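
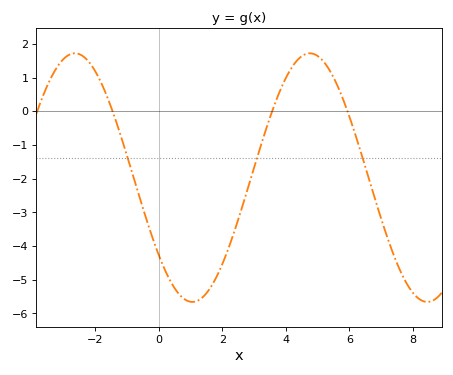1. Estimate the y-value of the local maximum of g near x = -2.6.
1.72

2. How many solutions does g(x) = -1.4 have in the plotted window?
3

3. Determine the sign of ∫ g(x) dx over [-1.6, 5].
negative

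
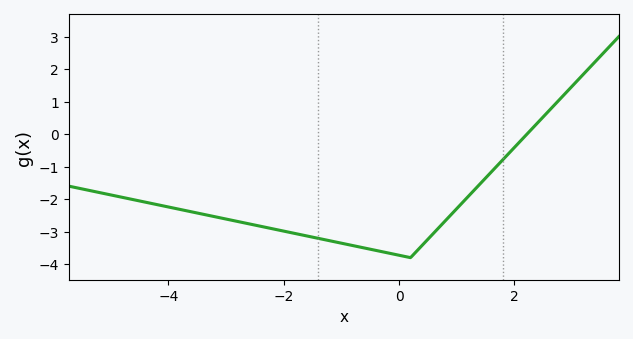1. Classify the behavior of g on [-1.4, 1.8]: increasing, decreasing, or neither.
neither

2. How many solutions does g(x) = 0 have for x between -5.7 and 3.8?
1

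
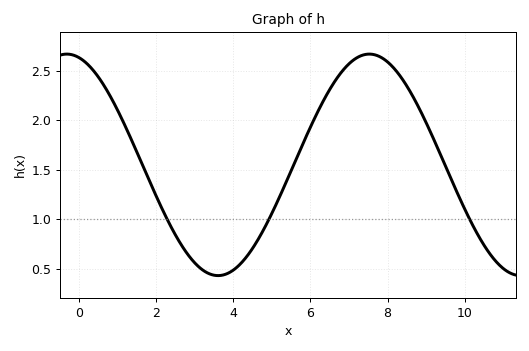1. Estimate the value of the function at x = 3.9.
0.462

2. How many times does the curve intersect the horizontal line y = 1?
3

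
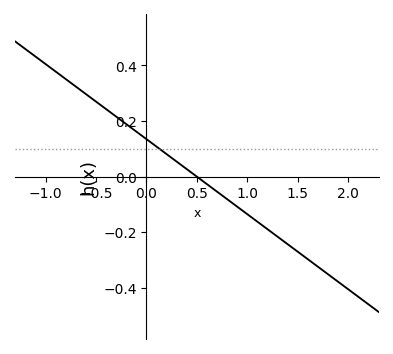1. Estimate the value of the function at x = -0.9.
0.38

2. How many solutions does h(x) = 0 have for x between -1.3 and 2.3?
1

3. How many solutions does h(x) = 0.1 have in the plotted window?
1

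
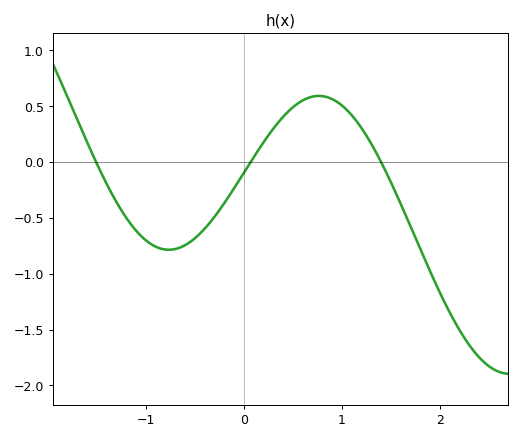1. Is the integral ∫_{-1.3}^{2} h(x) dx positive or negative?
negative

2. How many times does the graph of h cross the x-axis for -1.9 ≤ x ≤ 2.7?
3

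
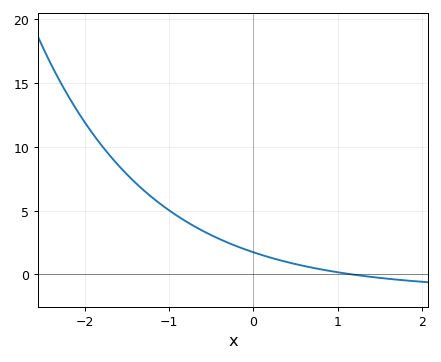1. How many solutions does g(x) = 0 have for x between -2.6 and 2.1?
1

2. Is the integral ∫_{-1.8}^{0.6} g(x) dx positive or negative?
positive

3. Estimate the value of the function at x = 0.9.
0.276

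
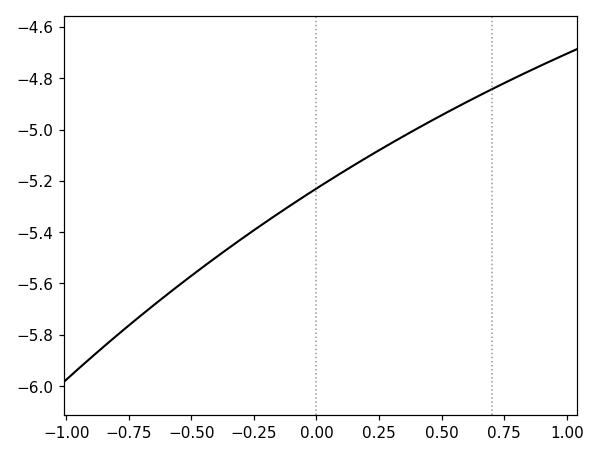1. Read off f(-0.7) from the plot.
-5.72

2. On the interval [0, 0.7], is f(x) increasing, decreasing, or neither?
increasing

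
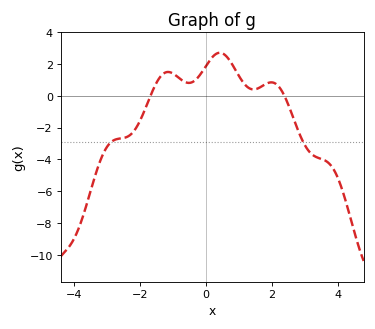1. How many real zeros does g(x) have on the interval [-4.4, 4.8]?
2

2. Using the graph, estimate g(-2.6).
-2.6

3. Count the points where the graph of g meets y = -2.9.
2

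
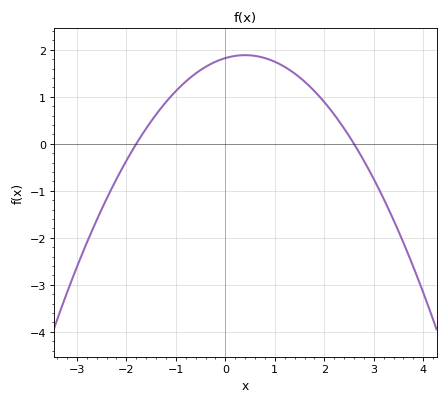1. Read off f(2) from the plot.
0.9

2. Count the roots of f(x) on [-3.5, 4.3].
2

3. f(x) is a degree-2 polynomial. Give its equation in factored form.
y = -0.39(x + 1.8)(x - 2.6)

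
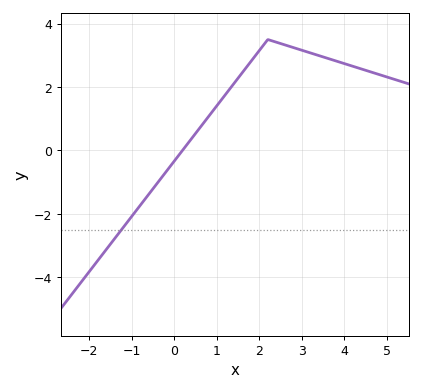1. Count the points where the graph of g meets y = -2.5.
1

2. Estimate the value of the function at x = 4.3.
2.61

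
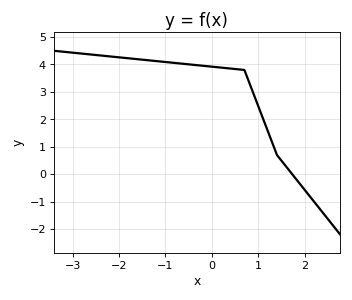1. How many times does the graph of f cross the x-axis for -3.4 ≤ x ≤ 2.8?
1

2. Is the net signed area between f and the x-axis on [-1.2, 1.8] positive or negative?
positive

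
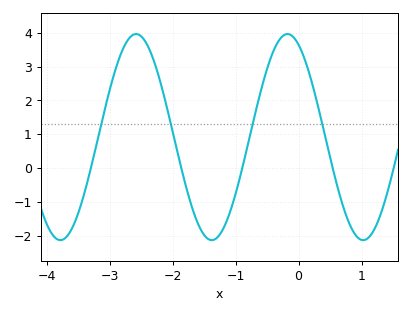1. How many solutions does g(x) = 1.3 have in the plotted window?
4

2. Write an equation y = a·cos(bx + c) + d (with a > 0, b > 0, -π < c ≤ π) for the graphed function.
y = 3.04cos(2.61x + 0.462) + 0.92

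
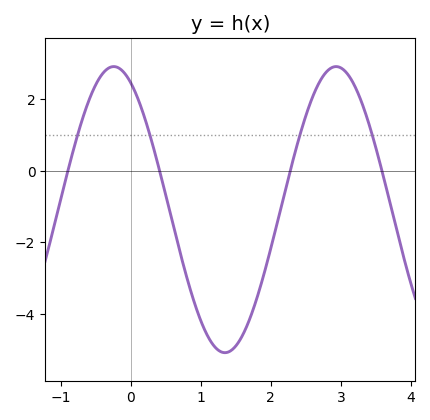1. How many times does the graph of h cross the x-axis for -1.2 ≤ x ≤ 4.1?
4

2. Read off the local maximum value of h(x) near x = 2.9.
2.91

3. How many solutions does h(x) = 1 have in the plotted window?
4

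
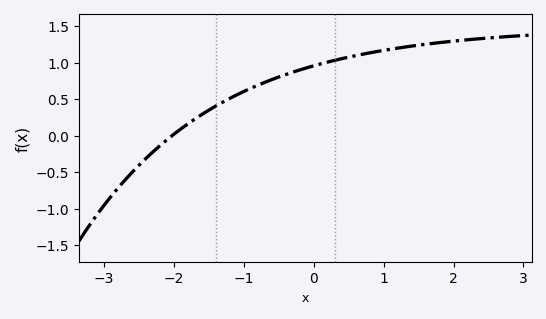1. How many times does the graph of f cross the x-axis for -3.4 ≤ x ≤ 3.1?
1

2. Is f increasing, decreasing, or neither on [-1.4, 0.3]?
increasing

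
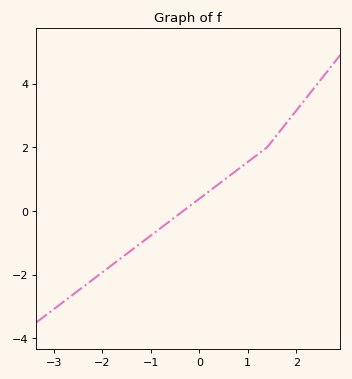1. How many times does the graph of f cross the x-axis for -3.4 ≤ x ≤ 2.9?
1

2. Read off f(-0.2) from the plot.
0.152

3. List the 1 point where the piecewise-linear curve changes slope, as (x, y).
(1.4, 2)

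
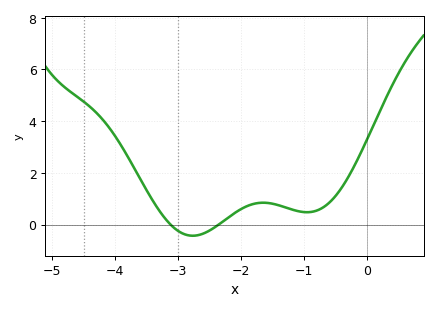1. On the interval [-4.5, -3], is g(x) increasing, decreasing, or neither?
decreasing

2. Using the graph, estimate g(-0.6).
0.8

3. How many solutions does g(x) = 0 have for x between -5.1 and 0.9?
2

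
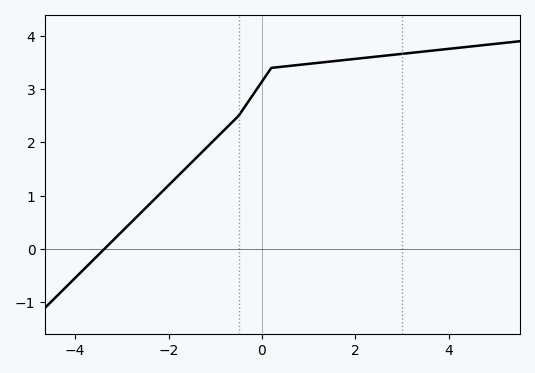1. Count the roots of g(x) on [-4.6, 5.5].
1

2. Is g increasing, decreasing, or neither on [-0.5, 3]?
increasing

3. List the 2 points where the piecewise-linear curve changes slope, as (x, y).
(-0.5, 2.5); (0.2, 3.4)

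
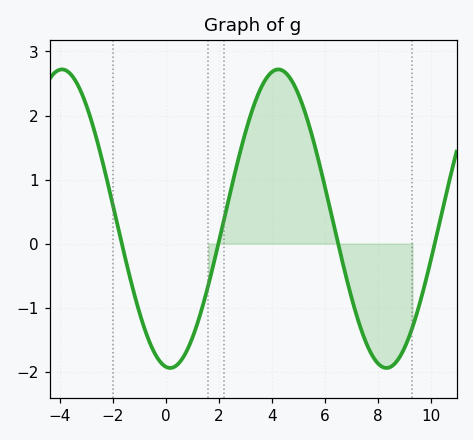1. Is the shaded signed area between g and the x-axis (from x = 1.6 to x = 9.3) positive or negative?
positive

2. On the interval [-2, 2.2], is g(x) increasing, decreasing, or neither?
neither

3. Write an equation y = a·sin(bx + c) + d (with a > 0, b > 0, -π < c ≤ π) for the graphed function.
y = 2.33sin(0.77x - 1.7) + 0.39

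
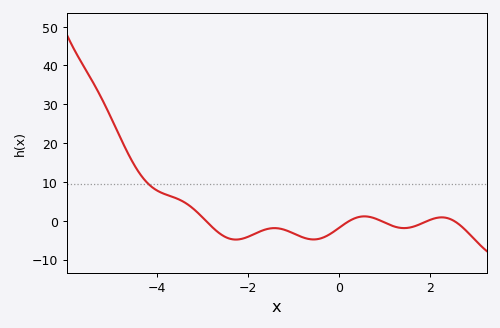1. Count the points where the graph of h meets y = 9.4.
1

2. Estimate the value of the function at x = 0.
-1.84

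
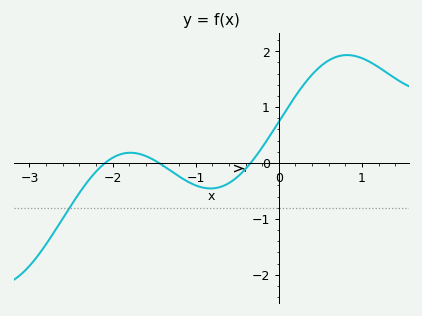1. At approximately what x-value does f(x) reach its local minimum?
-0.8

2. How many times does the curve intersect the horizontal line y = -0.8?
1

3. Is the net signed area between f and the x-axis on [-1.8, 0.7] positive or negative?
positive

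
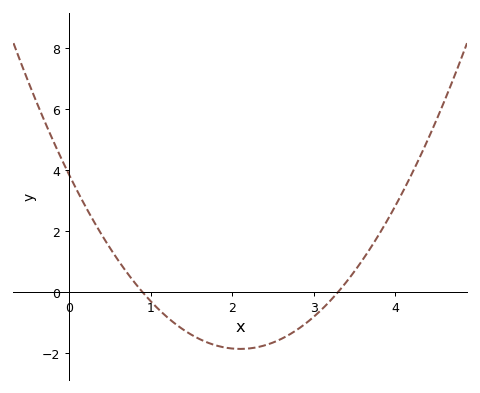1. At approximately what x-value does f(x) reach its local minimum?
2.1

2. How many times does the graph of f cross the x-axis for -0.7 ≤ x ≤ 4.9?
2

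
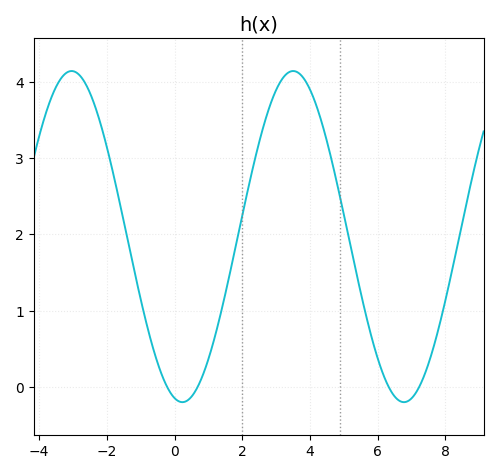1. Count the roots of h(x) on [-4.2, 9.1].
4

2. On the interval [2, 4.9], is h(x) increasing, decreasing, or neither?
neither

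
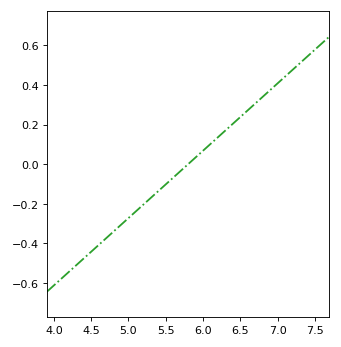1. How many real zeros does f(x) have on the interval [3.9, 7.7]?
1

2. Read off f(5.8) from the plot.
0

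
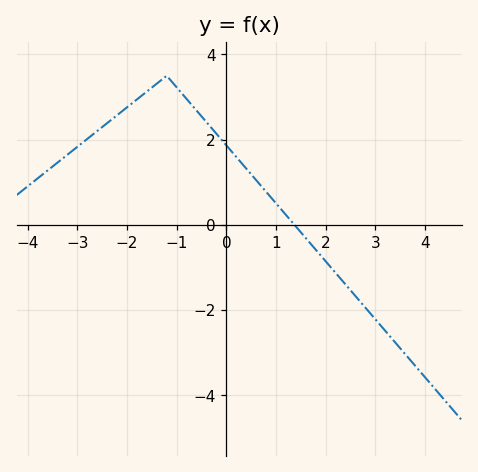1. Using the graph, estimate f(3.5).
-2.89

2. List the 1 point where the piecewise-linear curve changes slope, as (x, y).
(-1.2, 3.5)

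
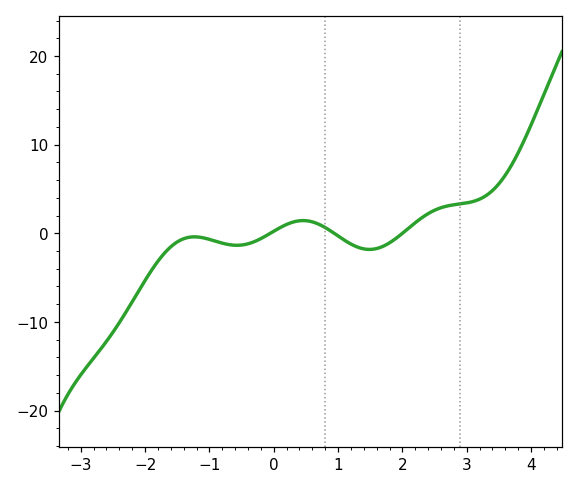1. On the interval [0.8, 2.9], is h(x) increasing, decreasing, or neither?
neither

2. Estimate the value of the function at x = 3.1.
4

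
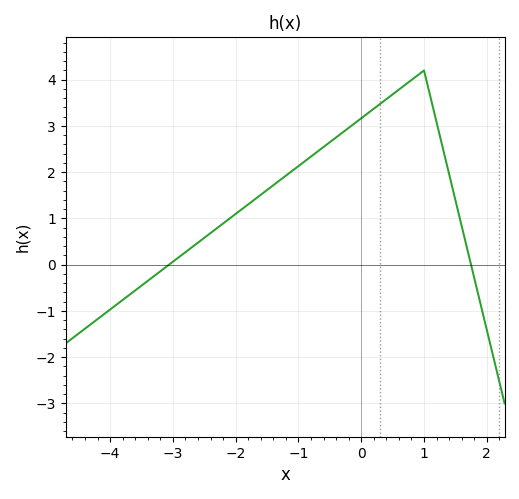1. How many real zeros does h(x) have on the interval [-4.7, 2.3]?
2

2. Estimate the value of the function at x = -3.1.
-0.039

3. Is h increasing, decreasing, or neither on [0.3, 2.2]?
neither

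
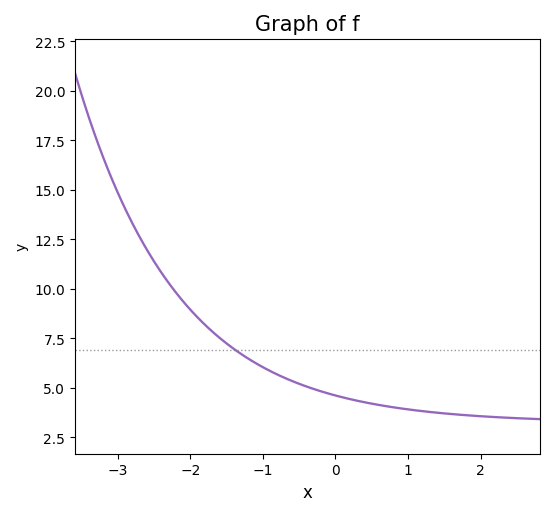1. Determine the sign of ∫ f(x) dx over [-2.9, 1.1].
positive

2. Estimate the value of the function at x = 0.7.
4.08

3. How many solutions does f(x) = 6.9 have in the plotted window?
1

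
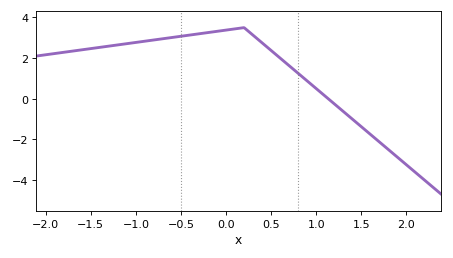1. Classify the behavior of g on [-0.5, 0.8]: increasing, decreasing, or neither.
neither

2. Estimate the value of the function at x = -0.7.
3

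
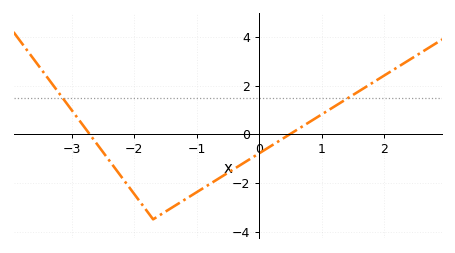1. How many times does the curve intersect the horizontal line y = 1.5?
2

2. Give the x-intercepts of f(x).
-2.7, 0.5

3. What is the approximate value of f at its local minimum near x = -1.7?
-3.4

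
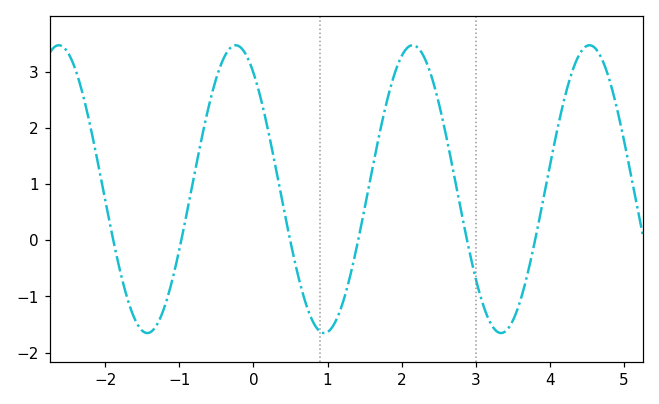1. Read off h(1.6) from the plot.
1.2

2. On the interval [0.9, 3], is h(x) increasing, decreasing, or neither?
neither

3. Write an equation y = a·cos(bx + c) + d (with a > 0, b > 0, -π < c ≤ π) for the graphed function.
y = 2.56cos(2.6x + 0.63) + 0.91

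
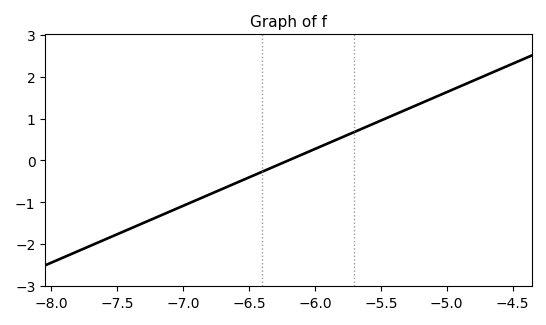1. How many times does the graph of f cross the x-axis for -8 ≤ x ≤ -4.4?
1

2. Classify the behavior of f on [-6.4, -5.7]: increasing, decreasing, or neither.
increasing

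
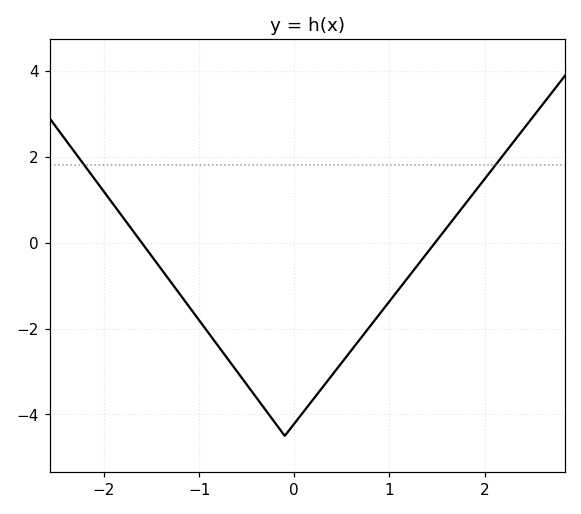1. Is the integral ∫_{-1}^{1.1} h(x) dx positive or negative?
negative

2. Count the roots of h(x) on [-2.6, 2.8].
2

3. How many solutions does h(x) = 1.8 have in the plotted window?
2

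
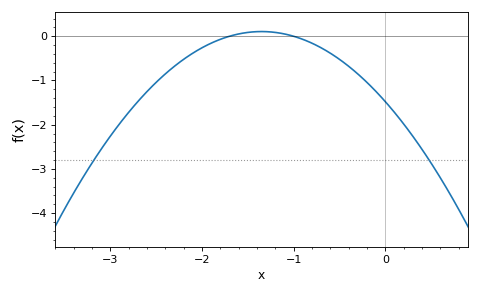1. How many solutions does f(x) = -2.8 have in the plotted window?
2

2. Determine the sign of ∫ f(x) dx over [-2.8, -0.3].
negative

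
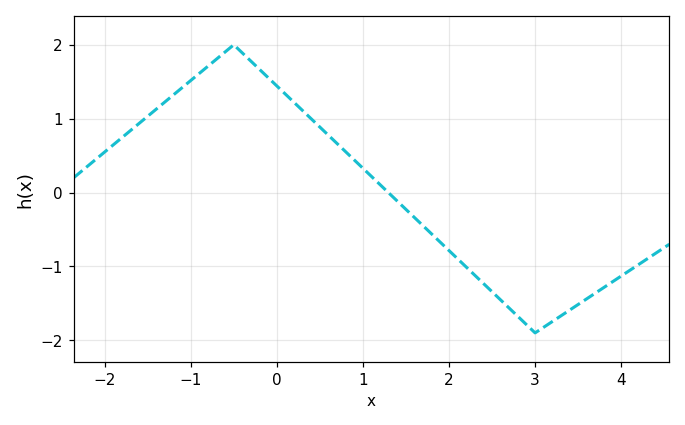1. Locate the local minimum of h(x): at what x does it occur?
3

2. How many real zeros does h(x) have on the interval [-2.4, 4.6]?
1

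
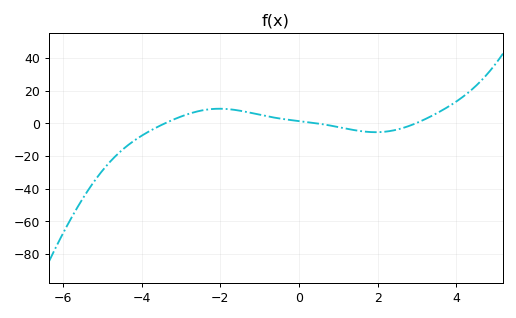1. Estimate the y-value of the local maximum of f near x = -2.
9.04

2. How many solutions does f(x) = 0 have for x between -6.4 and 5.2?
3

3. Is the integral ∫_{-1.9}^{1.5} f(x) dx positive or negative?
positive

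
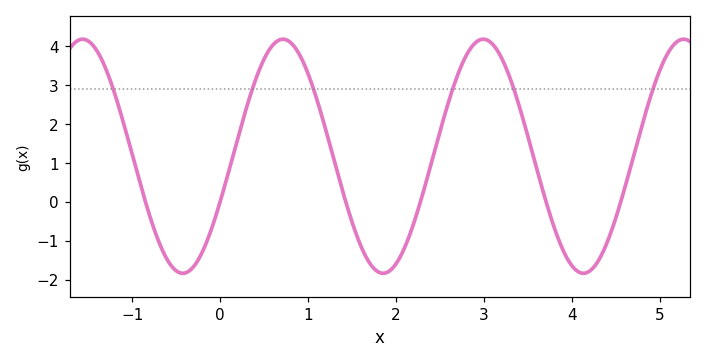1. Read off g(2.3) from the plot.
0.178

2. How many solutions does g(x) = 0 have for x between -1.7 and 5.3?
6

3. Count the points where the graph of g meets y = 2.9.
6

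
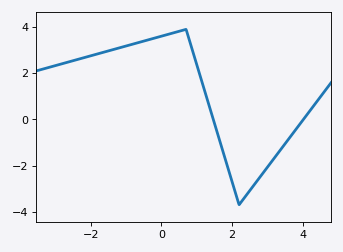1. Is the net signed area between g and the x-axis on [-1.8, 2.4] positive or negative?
positive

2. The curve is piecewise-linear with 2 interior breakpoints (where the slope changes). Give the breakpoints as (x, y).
(0.7, 3.9); (2.2, -3.7)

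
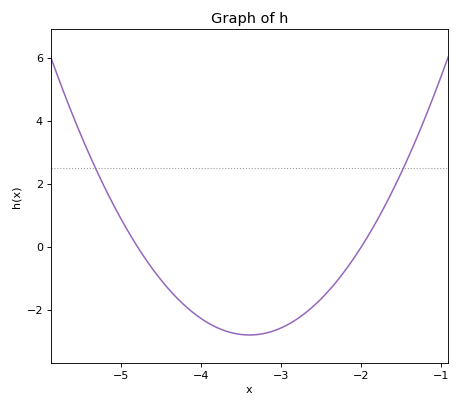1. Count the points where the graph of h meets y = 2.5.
2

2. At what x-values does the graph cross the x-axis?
-4.8, -2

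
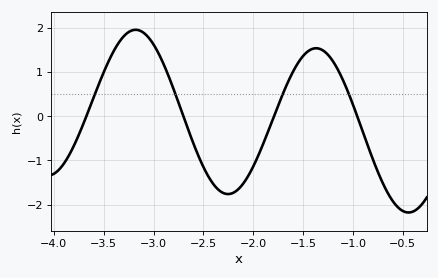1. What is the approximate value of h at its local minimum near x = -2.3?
-1.8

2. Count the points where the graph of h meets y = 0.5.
4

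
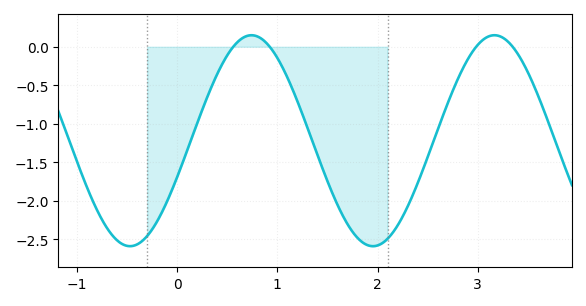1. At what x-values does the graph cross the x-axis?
0.6, 0.9, 3, 3.3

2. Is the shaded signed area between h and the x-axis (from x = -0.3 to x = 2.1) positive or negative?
negative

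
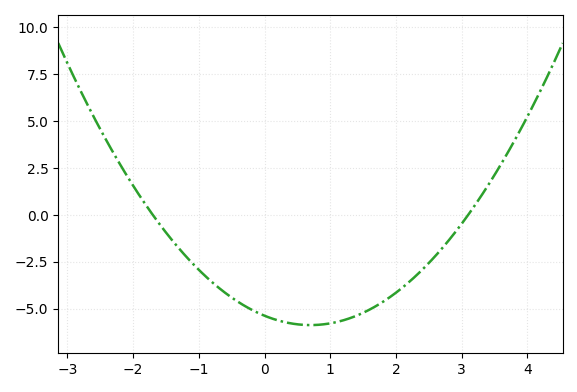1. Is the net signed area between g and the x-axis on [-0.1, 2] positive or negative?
negative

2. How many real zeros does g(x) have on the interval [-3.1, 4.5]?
2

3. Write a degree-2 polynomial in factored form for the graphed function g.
y = 1.02(x + 1.7)(x - 3.1)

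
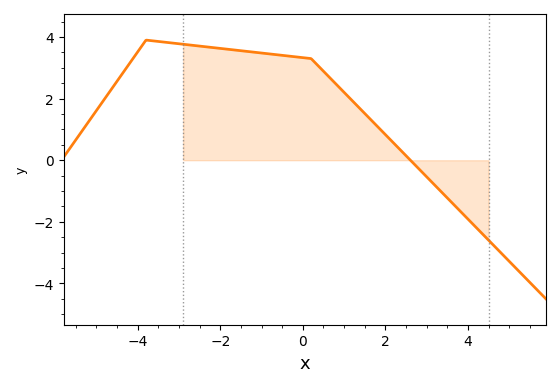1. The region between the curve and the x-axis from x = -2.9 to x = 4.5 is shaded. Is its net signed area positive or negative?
positive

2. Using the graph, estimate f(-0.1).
3.34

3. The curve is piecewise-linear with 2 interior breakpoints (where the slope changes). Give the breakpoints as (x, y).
(-3.8, 3.9); (0.2, 3.3)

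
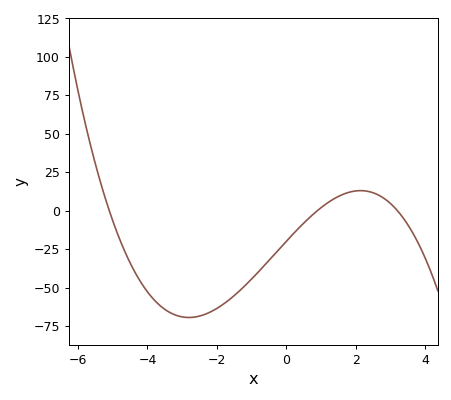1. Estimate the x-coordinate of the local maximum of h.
2.14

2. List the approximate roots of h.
-5.1, 0.9, 3.2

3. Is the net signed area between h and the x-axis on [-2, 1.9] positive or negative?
negative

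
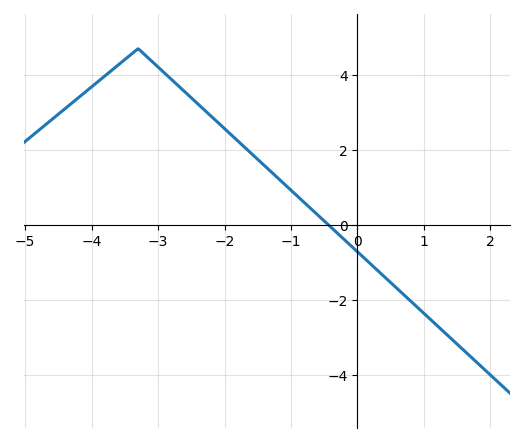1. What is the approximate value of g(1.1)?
-2.53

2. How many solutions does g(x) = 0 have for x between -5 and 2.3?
1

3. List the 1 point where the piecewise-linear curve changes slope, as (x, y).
(-3.3, 4.7)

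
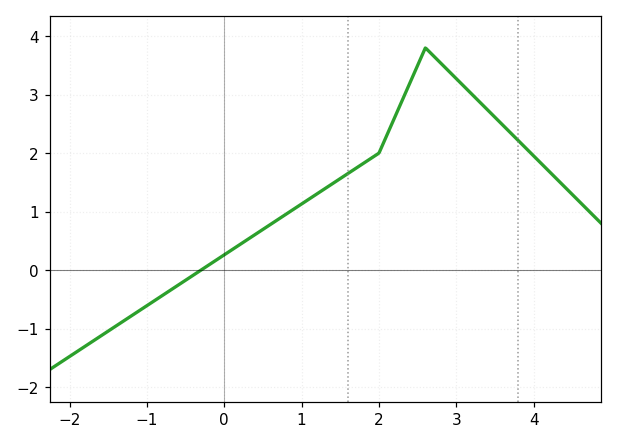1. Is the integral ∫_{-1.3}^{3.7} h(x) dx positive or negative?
positive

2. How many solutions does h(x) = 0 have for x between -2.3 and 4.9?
1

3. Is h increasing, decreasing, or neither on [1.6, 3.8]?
neither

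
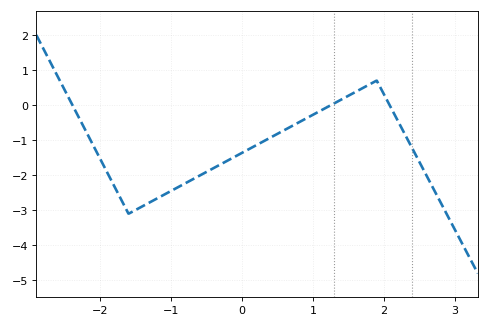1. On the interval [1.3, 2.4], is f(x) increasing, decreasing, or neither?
neither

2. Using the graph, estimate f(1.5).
0.3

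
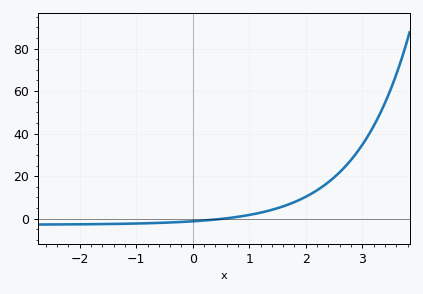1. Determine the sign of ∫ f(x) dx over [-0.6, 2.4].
positive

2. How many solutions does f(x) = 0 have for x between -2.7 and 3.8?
1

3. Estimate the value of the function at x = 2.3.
15.2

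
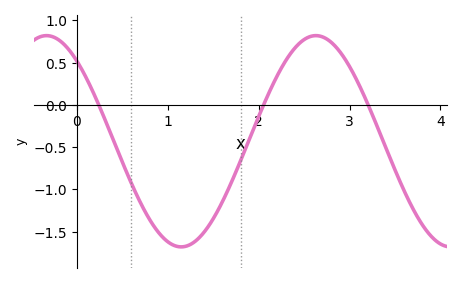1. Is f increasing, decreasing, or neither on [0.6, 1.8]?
neither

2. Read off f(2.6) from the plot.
0.818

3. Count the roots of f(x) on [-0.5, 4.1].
3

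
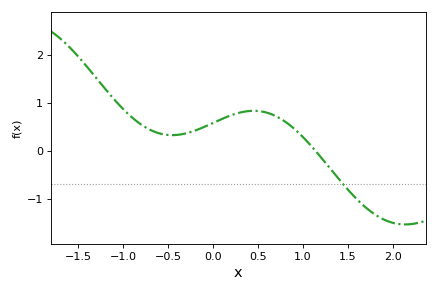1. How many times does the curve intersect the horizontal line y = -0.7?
1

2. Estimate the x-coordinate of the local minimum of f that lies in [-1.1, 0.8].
-0.5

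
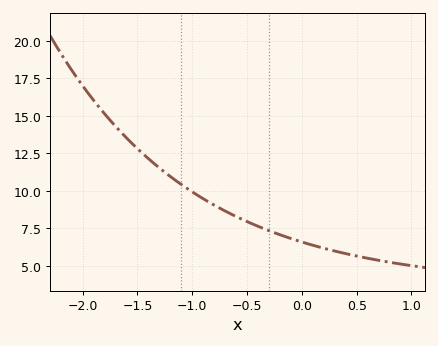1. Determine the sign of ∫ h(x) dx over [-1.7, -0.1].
positive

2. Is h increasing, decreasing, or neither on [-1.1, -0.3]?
decreasing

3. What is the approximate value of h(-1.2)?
11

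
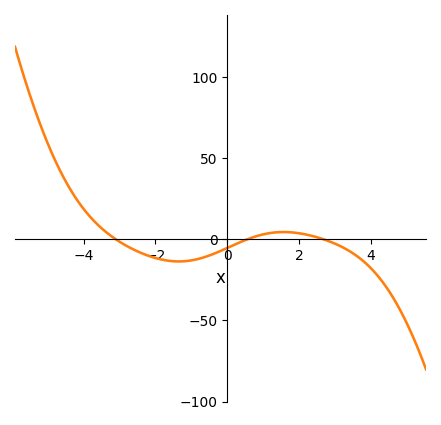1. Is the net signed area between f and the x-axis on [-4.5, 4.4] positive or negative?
negative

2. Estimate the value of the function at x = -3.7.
10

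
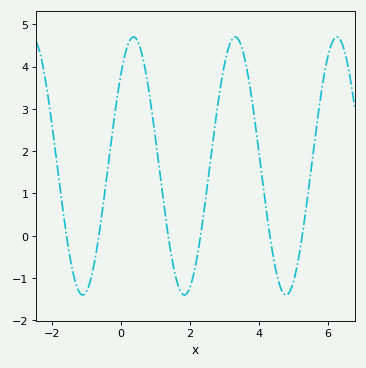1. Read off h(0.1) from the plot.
4.2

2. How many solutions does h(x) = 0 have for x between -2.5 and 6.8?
6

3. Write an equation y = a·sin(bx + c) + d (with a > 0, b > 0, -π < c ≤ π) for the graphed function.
y = 3.05sin(2.1x + 0.8) + 1.65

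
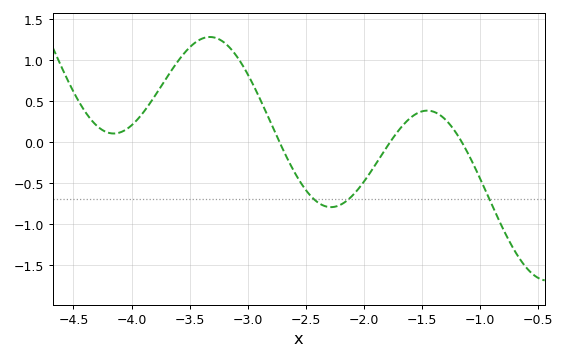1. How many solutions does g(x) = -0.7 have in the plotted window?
3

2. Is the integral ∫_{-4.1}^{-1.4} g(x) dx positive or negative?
positive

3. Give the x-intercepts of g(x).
-2.7, -1.8, -1.2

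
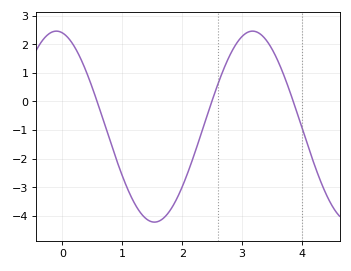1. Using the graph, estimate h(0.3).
1.5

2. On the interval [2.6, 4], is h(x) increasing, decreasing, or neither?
neither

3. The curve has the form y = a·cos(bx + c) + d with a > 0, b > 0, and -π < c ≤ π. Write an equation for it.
y = 3.34cos(1.9x + 0.19) - 0.88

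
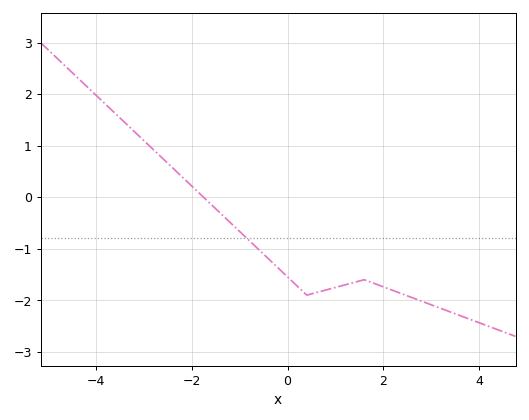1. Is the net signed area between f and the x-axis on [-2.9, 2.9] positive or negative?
negative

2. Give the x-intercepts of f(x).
-1.8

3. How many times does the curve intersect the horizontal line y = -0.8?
1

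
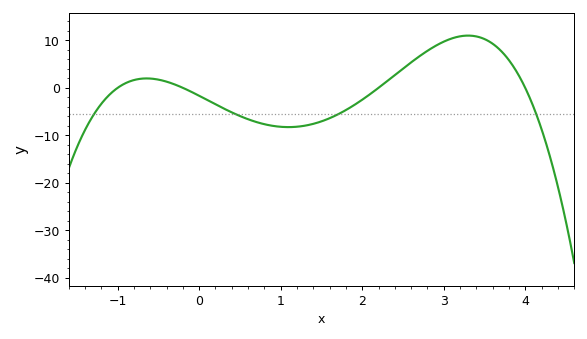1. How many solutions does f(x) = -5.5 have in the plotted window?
4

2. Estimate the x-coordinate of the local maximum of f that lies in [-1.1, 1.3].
-0.6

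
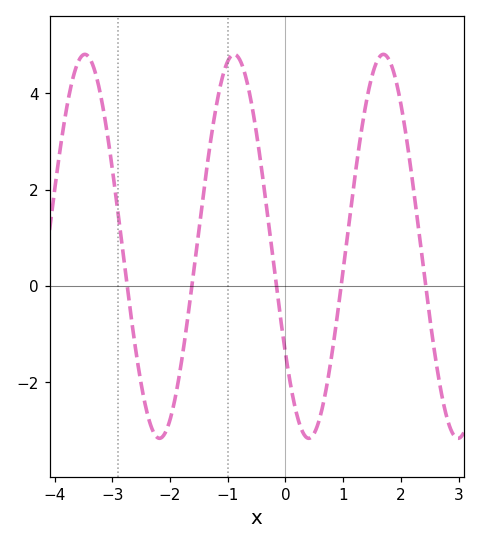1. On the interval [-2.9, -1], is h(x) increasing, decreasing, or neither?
neither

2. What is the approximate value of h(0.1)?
-2.14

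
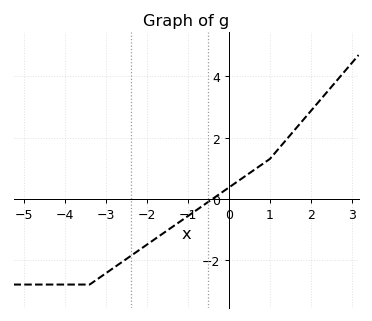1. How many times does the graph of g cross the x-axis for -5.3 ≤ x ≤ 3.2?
1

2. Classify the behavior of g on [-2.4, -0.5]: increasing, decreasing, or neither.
increasing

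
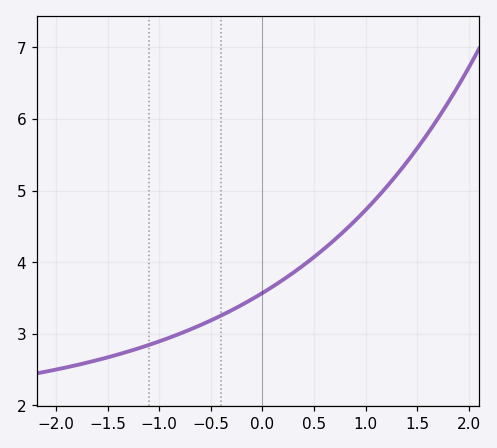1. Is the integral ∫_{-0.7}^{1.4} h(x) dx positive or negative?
positive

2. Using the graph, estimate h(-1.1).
2.8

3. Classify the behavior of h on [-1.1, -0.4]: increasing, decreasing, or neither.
increasing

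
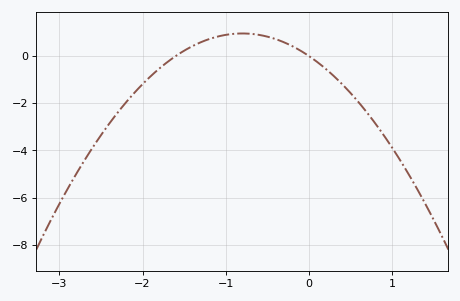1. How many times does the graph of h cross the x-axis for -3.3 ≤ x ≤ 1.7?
2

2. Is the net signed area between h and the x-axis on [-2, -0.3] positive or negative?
positive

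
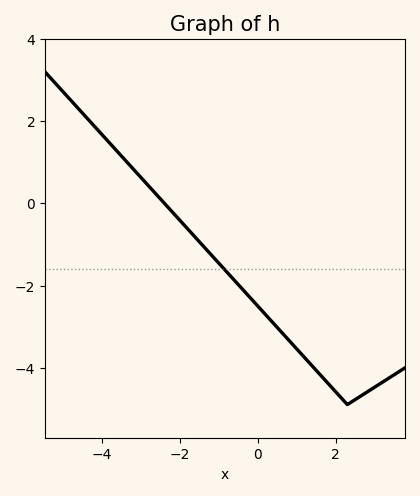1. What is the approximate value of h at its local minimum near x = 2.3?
-4.9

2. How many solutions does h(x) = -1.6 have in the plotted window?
1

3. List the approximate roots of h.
-2.4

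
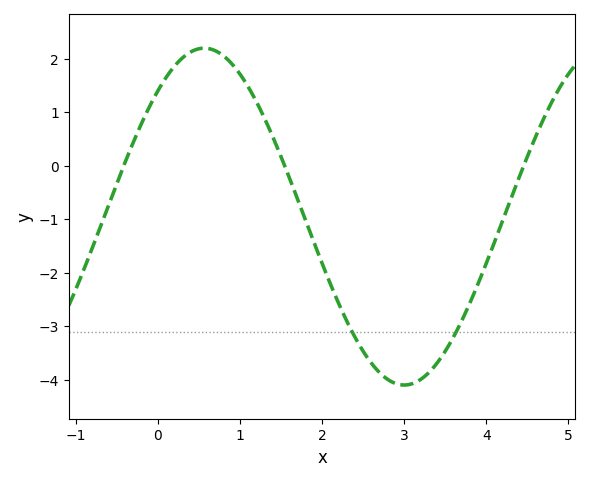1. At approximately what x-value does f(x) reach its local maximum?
0.6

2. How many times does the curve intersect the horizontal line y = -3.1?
2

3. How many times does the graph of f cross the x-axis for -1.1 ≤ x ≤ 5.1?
3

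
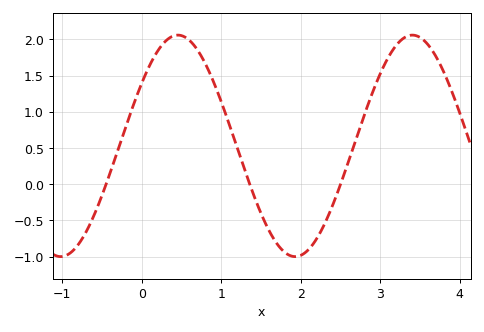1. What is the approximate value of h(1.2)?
0.506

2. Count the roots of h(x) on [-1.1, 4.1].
3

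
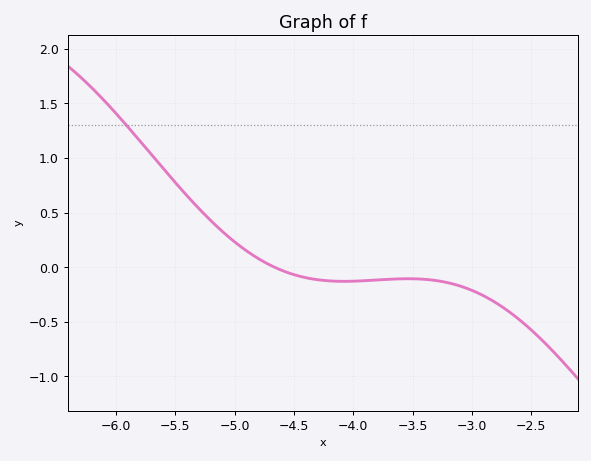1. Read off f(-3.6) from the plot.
-0.106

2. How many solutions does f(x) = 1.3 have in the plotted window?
1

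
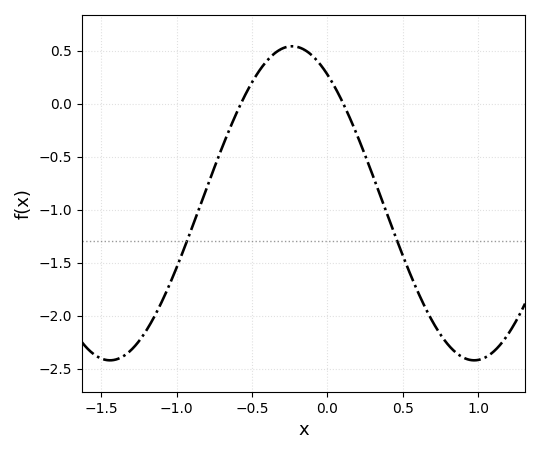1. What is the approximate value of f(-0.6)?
-0.1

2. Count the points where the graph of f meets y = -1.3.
2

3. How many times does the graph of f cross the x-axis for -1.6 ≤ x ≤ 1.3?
2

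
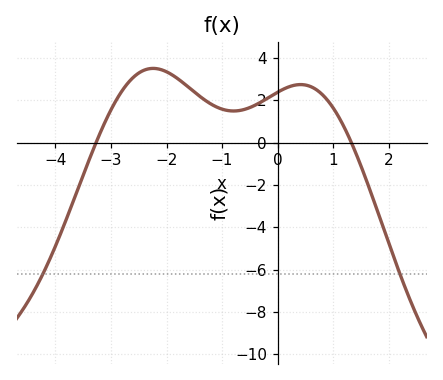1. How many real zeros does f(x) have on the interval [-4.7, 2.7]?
2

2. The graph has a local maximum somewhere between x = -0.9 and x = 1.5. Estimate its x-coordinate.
0.4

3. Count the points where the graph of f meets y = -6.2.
2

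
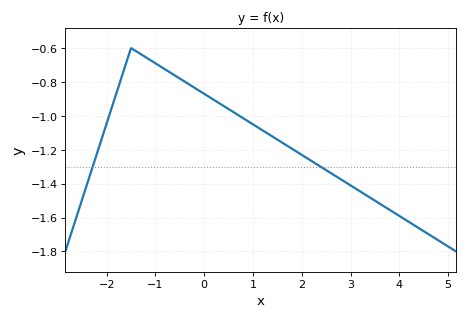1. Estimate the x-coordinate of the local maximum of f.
-1.5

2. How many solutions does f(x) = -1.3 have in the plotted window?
2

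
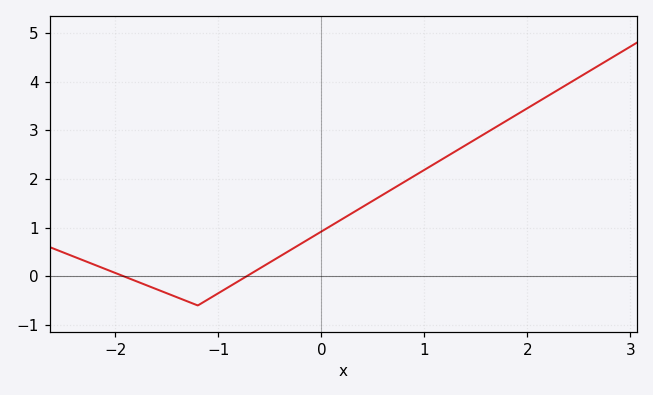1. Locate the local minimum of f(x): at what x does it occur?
-1.2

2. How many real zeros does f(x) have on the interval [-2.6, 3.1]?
2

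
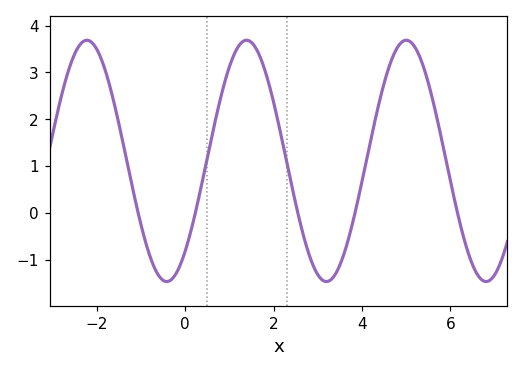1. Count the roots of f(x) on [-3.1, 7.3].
5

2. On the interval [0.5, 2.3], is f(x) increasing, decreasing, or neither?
neither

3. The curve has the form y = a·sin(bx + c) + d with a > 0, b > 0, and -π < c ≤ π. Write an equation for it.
y = 2.58sin(1.7x - 0.85) + 1.11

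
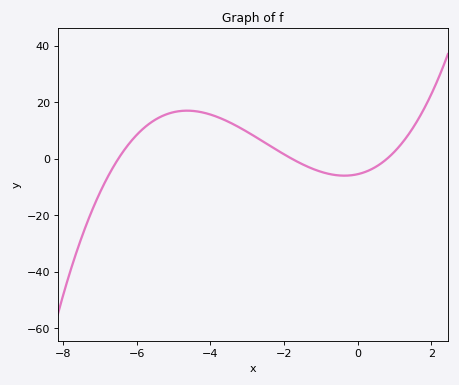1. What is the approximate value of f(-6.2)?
6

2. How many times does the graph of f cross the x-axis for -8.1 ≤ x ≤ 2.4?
3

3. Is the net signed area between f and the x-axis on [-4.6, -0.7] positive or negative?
positive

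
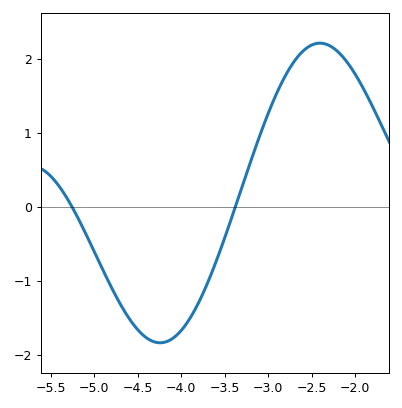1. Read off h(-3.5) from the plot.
-0.4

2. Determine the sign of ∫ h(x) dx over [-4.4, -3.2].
negative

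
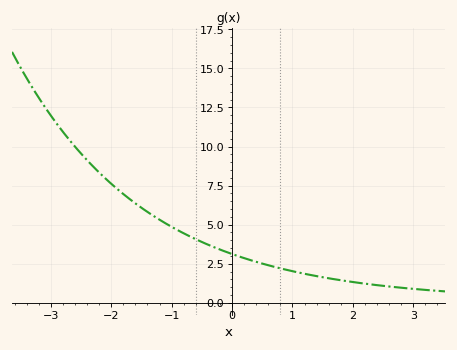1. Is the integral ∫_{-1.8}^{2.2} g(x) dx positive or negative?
positive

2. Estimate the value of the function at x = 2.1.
1.2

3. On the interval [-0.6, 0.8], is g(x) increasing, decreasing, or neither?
decreasing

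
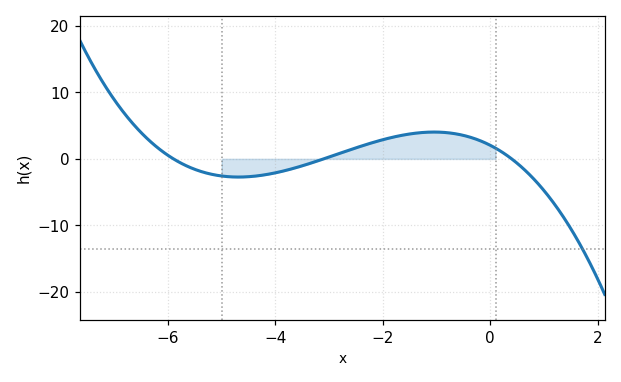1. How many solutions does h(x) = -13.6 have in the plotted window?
1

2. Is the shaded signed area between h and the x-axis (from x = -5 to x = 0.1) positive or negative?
positive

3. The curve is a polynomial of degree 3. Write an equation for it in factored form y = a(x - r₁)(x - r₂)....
y = -0.28(x + 5.9)(x + 3.1)(x - 0.4)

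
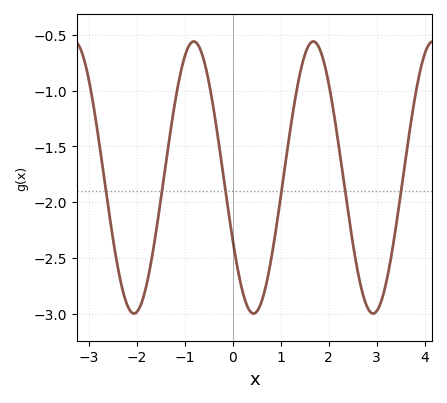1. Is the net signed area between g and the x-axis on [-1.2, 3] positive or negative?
negative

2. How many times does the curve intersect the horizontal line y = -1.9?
6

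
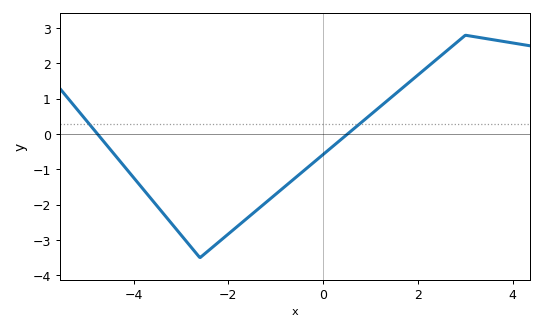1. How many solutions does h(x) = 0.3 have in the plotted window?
2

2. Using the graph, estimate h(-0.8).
-1.48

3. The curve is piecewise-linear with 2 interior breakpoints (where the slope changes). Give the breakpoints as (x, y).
(-2.6, -3.5); (3, 2.8)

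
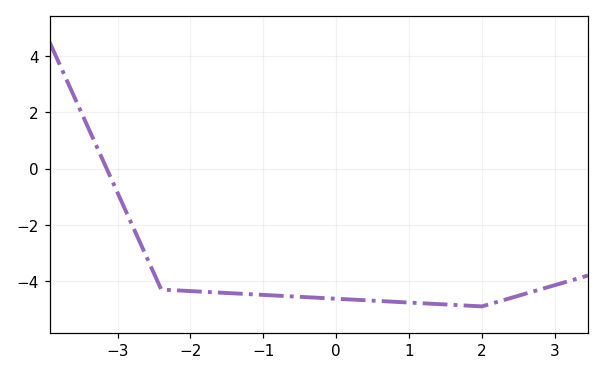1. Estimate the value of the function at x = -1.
-4.49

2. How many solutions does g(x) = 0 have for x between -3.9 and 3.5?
1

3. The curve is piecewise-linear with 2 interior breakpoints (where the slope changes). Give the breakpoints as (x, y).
(-2.4, -4.3); (2, -4.9)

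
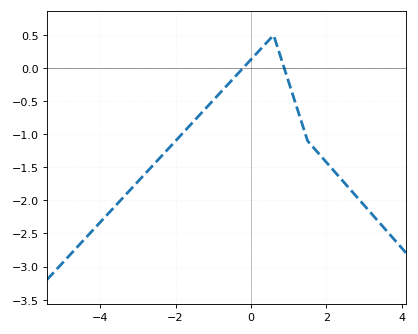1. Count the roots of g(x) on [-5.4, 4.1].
2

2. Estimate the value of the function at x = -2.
-1.1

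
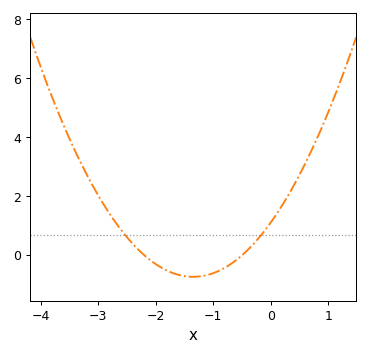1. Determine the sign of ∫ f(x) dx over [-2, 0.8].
positive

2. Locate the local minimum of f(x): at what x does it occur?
-1.35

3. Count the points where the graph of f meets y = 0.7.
2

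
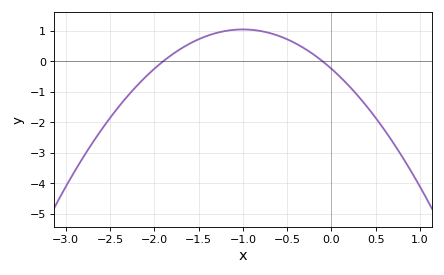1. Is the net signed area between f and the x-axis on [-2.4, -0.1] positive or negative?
positive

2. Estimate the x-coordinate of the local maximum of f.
-1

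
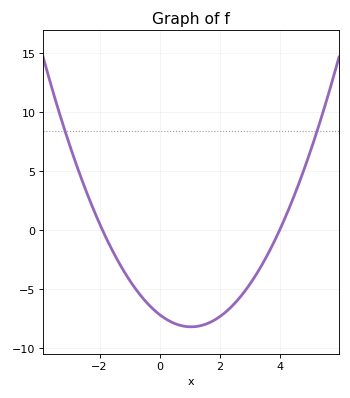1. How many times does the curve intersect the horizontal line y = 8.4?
2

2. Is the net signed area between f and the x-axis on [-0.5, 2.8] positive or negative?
negative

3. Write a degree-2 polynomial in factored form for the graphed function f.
y = 0.94(x + 1.9)(x - 4)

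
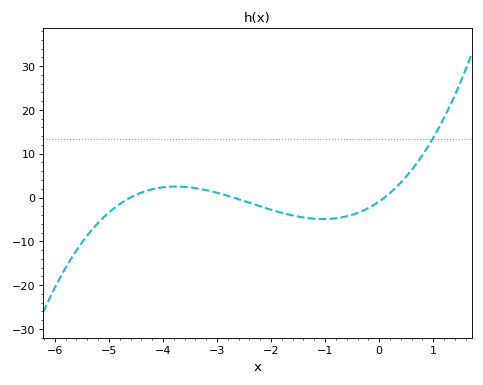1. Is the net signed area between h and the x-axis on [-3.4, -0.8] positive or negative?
negative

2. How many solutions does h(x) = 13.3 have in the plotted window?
1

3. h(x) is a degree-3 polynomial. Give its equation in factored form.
y = 0.73(x + 4.6)(x + 2.7)(x - 0.1)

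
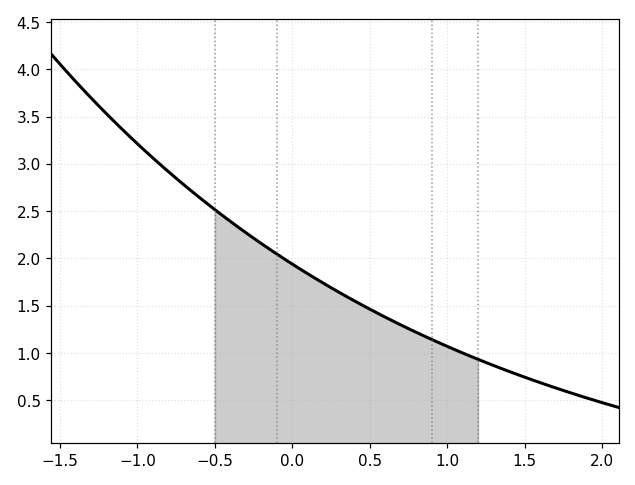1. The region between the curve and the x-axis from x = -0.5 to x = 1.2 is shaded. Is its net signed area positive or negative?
positive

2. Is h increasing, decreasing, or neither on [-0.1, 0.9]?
decreasing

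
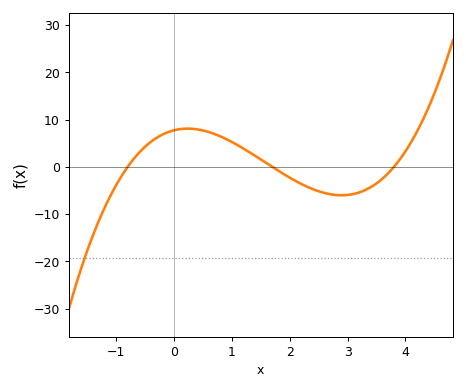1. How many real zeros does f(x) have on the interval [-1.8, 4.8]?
3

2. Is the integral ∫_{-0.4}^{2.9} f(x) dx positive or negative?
positive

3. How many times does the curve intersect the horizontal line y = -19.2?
1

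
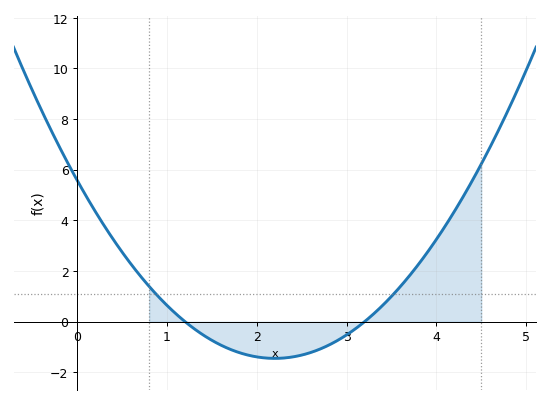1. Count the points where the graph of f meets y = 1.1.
2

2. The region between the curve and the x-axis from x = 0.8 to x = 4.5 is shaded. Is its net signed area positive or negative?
positive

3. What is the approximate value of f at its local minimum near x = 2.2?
-1.45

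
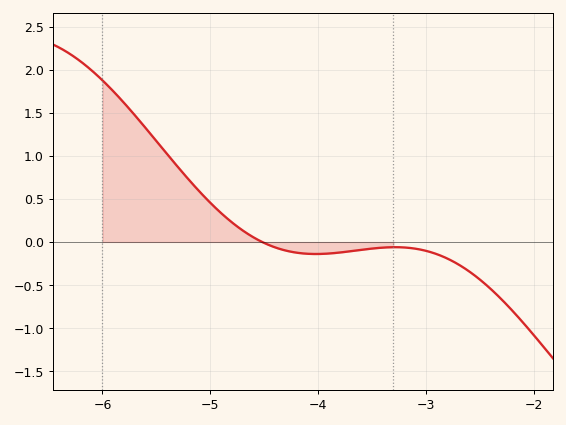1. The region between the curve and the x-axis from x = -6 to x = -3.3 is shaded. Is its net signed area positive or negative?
positive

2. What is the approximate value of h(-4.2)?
-0.124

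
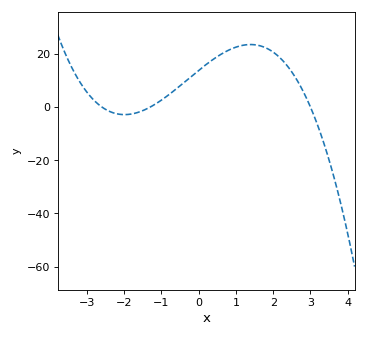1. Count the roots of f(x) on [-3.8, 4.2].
3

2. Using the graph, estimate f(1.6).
24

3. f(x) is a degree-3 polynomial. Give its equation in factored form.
y = -1.36(x + 2.6)(x + 1.3)(x - 3)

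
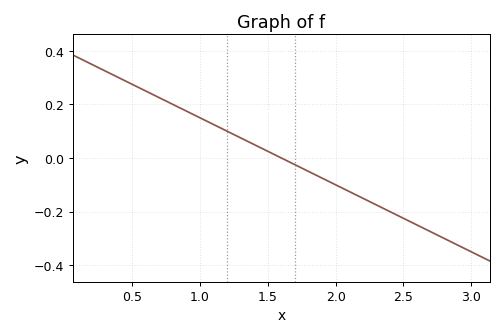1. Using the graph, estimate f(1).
0.16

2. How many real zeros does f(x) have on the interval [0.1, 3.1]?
1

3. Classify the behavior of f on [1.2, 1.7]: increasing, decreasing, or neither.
decreasing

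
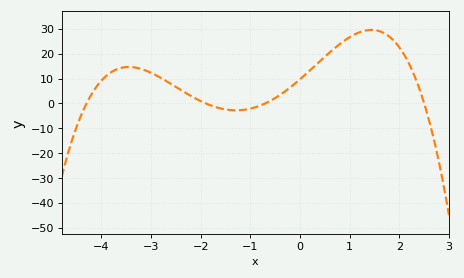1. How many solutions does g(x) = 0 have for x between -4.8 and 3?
4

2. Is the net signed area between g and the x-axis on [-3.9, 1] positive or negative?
positive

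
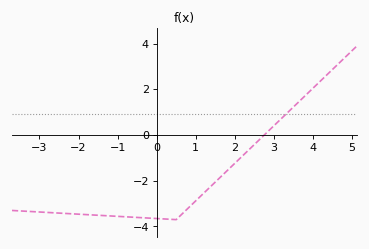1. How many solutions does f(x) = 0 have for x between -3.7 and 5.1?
1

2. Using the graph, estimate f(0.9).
-3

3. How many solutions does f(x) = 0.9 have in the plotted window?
1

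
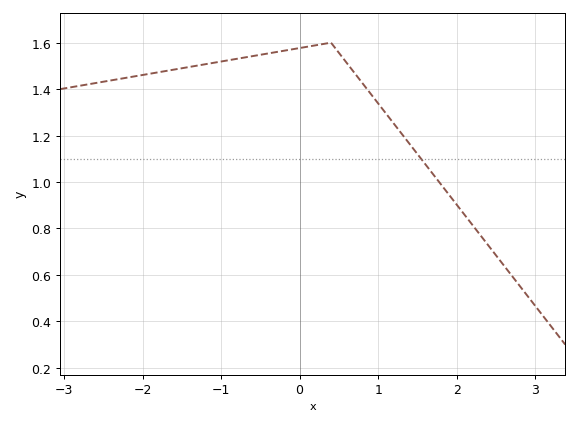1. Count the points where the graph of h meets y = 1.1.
1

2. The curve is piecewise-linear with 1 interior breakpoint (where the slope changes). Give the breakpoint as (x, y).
(0.4, 1.6)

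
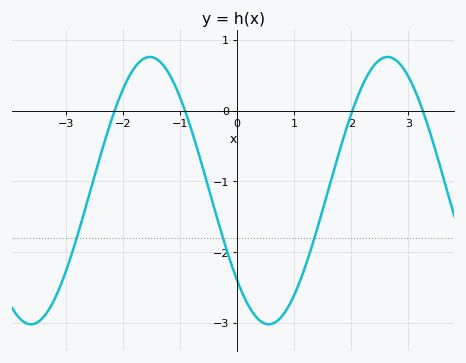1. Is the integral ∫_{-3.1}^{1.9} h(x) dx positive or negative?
negative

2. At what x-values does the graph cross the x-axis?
-2.14, -0.909, 2.02, 3.25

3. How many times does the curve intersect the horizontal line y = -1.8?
3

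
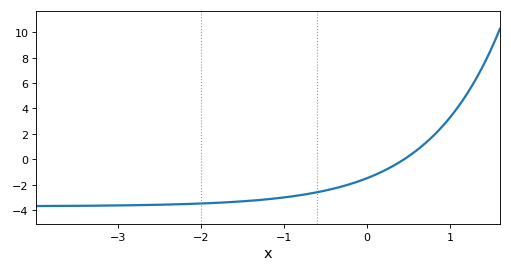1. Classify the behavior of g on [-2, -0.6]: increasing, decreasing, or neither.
increasing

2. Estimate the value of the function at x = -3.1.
-3.63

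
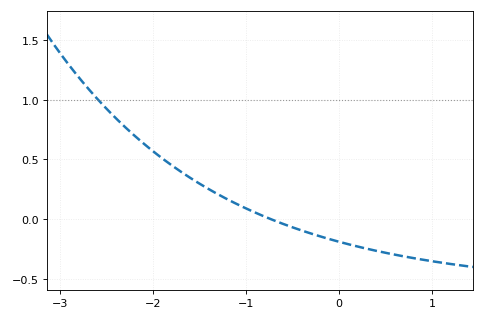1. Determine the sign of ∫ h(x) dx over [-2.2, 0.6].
positive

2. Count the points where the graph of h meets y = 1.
1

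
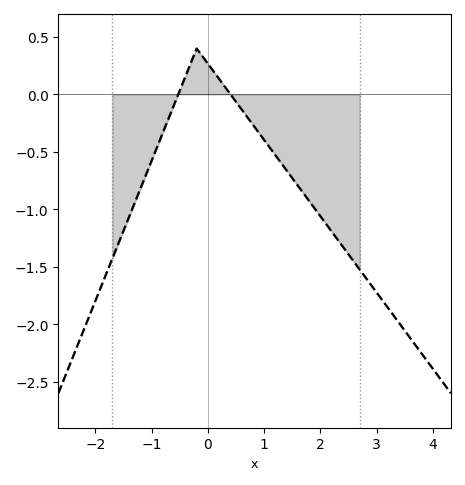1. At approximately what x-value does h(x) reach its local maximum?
-0.199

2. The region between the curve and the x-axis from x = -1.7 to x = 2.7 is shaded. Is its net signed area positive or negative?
negative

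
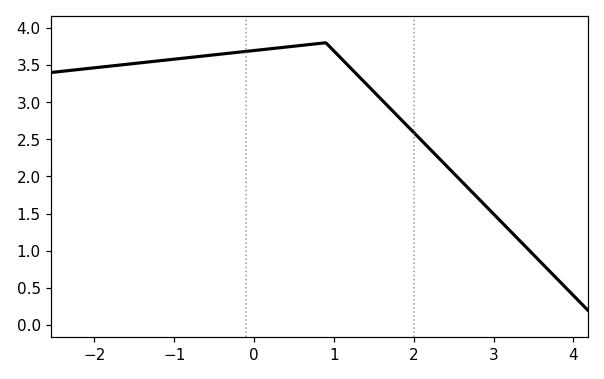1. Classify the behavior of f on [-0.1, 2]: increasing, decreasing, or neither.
neither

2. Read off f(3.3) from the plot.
1.17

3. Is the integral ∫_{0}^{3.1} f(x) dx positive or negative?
positive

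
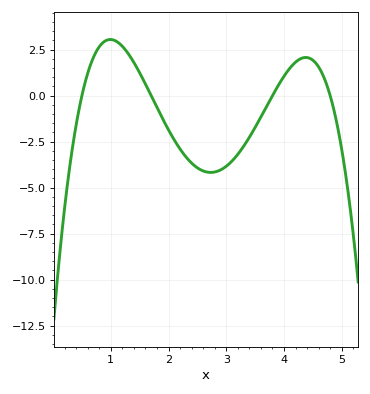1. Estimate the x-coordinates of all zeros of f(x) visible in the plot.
0.5, 1.7, 3.8, 4.8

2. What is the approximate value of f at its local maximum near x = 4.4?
2.08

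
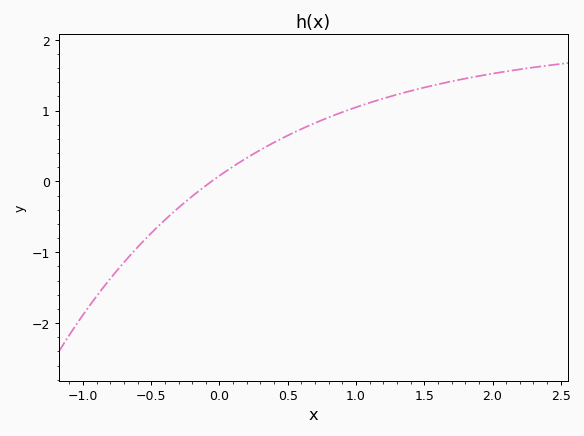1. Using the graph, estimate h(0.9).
0.977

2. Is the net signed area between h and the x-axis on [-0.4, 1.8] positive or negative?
positive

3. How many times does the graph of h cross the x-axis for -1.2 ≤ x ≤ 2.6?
1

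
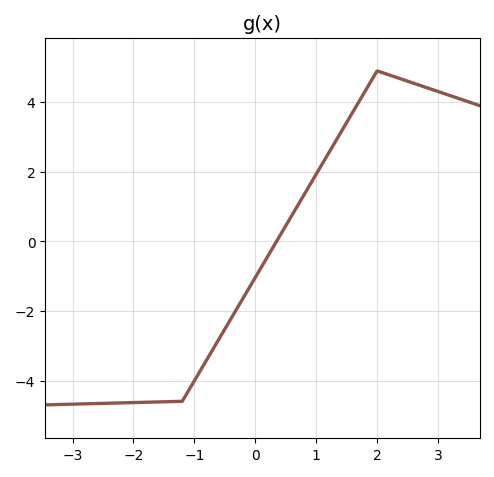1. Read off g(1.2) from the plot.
2.6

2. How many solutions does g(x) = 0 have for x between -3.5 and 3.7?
1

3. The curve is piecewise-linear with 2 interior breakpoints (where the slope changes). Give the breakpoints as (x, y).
(-1.2, -4.6); (2, 4.9)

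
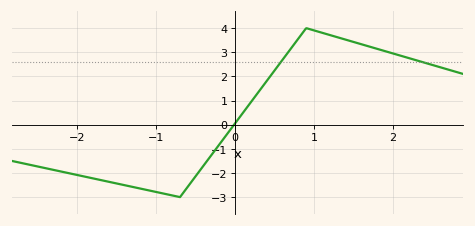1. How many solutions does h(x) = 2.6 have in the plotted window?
2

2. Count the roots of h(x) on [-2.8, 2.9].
1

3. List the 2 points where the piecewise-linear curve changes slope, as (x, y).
(-0.7, -3); (0.9, 4)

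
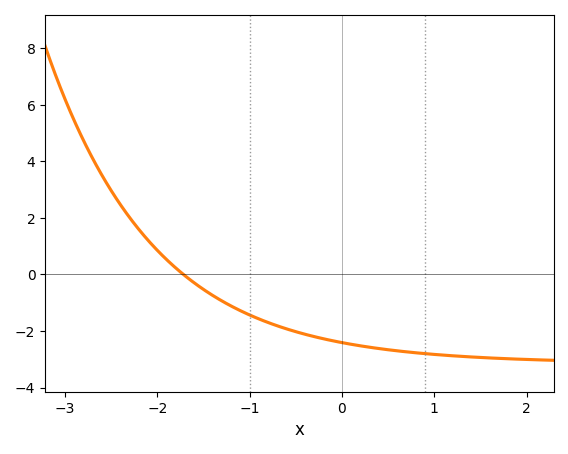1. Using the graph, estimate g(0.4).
-2.62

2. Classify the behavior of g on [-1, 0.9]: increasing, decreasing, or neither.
decreasing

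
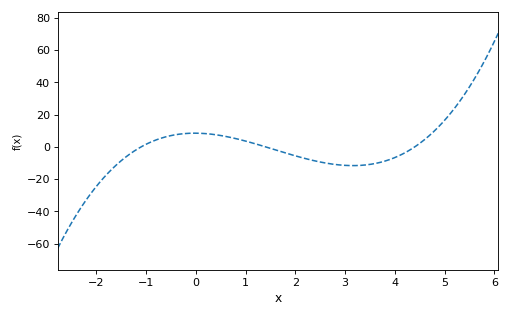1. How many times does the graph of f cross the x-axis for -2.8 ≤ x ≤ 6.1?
3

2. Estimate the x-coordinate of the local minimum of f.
3.2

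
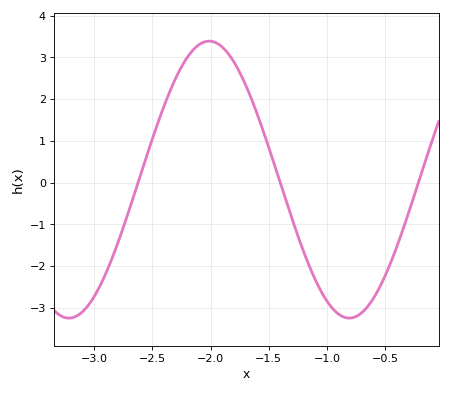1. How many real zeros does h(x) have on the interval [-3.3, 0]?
3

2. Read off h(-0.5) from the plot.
-2.2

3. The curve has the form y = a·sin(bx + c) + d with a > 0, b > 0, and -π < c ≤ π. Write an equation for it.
y = 3.32sin(2.6x + 0.54) + 0.07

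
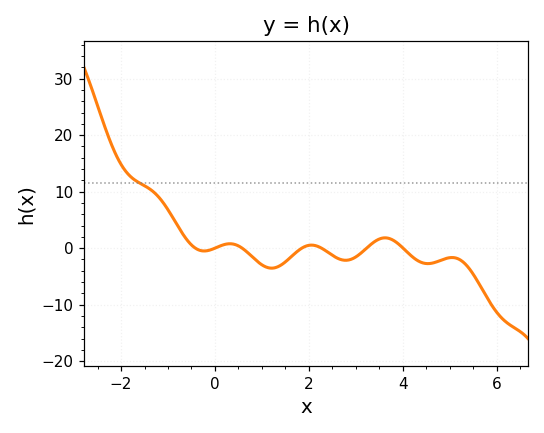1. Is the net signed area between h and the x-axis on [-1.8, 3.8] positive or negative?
positive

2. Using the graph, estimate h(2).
1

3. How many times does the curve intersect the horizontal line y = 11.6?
1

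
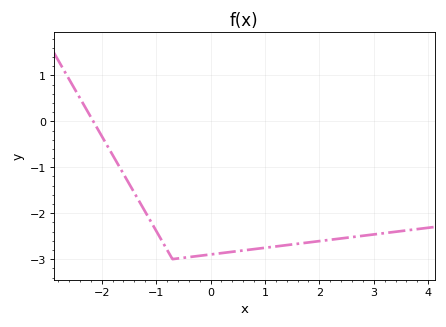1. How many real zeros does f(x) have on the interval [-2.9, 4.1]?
1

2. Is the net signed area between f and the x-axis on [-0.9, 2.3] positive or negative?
negative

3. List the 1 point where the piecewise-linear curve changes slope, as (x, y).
(-0.7, -3)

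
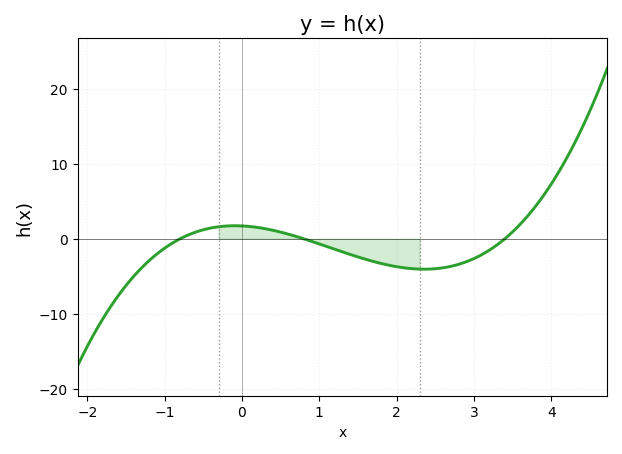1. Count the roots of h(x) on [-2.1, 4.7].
3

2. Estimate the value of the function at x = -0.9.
-1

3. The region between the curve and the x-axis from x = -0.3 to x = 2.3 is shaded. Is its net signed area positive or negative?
negative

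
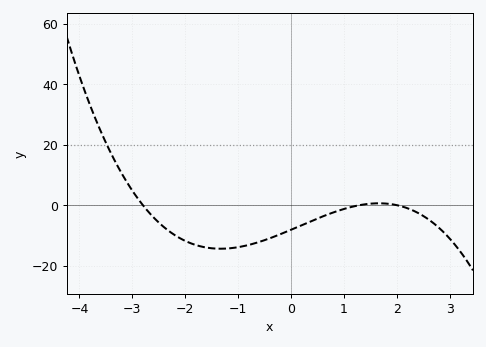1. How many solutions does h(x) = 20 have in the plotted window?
1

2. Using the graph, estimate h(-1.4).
-14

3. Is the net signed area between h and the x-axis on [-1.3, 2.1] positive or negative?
negative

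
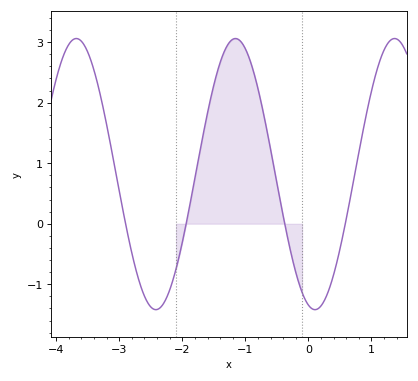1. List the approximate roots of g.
-2.9, -1.9, -0.4, 0.6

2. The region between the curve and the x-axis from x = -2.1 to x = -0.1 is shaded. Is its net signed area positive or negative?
positive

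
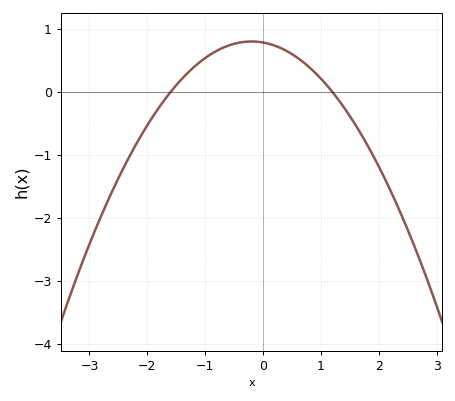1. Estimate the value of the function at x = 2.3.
-1.76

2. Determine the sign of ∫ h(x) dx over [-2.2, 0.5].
positive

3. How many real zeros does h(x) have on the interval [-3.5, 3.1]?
2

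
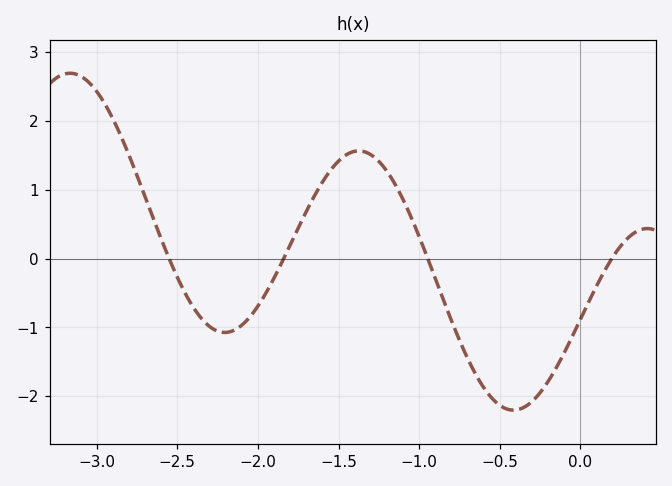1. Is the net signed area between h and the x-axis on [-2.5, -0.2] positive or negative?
negative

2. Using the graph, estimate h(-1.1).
0.859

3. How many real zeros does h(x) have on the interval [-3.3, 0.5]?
4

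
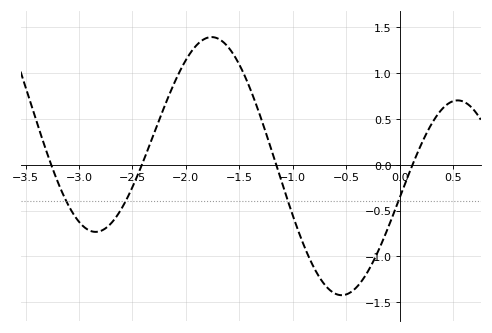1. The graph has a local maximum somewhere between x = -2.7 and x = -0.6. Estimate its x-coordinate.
-1.76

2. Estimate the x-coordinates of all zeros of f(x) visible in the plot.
-3.26, -2.41, -1.15, 0.12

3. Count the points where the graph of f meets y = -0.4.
4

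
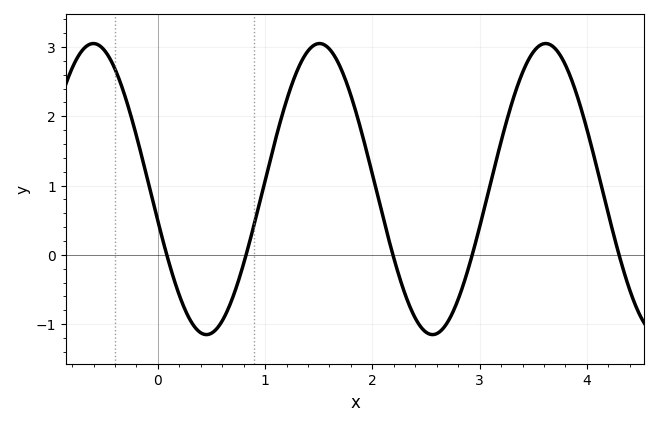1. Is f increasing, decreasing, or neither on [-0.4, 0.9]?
neither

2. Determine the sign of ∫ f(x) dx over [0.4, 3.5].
positive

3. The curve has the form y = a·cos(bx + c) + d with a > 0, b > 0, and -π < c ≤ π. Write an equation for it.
y = 2.1cos(2.98x + 1.79) + 0.95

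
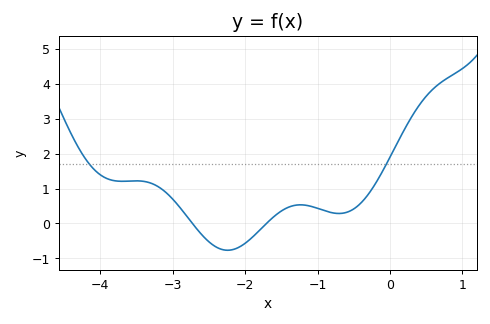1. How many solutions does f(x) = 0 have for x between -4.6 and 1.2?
2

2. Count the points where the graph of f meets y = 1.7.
2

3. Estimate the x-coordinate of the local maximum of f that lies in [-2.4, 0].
-1.2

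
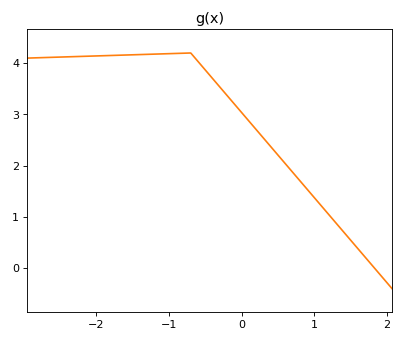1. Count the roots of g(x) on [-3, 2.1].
1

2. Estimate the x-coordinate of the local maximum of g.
-0.7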